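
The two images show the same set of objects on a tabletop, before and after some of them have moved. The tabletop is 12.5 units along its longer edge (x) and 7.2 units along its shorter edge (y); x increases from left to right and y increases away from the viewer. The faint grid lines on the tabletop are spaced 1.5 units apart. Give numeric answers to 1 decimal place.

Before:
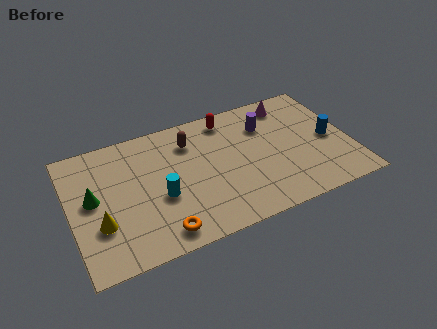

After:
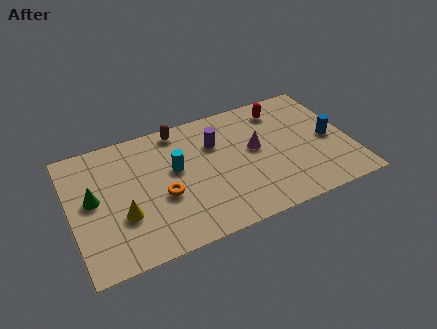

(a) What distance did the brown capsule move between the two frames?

1.0

From (5.5, 5.5) to (5.1, 6.4), the brown capsule covered √(0.4² + 0.9²) ≈ 1.0 units.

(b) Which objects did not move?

the green cone and the blue cylinder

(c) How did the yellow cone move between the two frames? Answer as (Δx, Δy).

(1.0, 0.1)

The yellow cone started near (1.2, 2.4) and ended near (2.2, 2.5).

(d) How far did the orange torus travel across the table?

1.9

The orange torus moved from about (3.7, 1.0) to (4.0, 2.9), a distance of √(0.3² + 1.9²) ≈ 1.9.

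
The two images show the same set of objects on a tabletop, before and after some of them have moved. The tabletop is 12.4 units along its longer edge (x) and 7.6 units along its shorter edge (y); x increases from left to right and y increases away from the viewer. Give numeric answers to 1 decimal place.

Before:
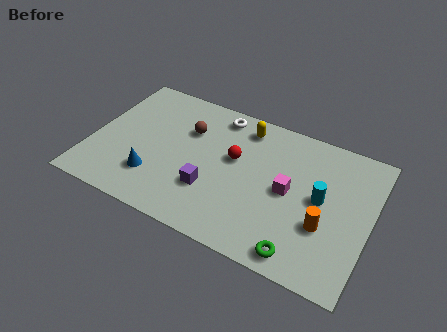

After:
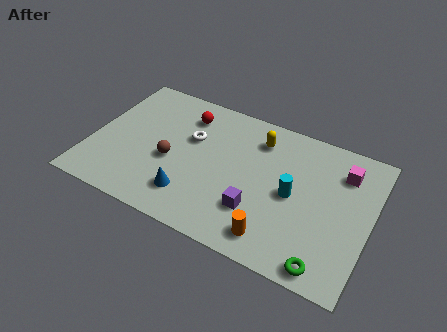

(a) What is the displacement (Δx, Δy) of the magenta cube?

(2.2, 2.0)

The magenta cube started near (8.8, 3.8) and ended near (11.0, 5.8).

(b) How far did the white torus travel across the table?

2.1

The white torus was near (5.3, 6.6) before and (4.3, 4.8) after, so it travelled √(1.0² + 1.8²) ≈ 2.1 units.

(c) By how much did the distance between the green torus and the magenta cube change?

+2.0

They were about 3.0 units apart before and 5.0 after — 2.0 units further apart.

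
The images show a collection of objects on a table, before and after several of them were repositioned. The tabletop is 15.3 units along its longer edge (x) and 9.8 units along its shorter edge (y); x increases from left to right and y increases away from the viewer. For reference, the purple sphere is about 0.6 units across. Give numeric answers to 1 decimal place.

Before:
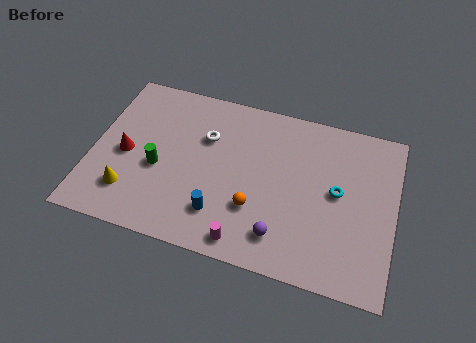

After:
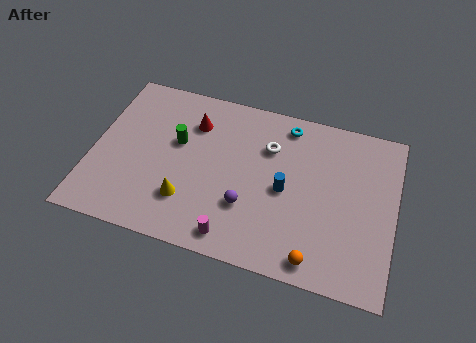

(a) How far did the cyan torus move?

4.3

The cyan torus moved from about (12.4, 5.2) to (9.6, 8.5), a distance of √(2.8² + 3.3²) ≈ 4.3.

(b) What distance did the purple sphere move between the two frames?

2.2

From (9.8, 1.9) to (8.0, 3.1), the purple sphere covered √(1.8² + 1.2²) ≈ 2.2 units.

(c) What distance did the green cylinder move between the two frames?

2.0

The green cylinder moved from about (3.4, 4.1) to (4.2, 5.9), a distance of √(0.8² + 1.8²) ≈ 2.0.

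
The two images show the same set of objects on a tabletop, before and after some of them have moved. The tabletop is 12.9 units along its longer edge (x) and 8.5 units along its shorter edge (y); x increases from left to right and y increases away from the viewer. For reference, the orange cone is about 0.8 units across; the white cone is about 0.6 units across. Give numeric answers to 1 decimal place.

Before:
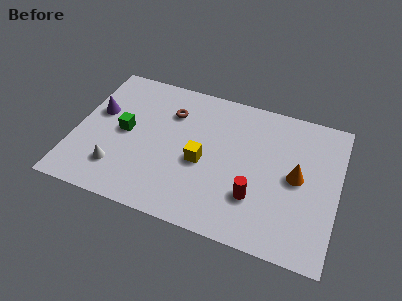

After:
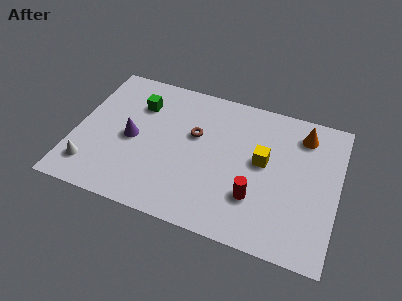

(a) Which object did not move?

the red cylinder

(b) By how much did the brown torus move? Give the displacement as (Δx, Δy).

(1.3, -1.0)

The brown torus started near (4.5, 6.2) and ended near (5.8, 5.2).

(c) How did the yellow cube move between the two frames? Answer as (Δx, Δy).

(2.9, 1.0)

From the two frames, the yellow cube sits at roughly (6.3, 3.7) before and (9.2, 4.7) after.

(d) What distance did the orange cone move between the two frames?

2.6

The orange cone was near (10.9, 4.3) before and (11.0, 6.9) after, so it travelled √(0.1² + 2.6²) ≈ 2.6 units.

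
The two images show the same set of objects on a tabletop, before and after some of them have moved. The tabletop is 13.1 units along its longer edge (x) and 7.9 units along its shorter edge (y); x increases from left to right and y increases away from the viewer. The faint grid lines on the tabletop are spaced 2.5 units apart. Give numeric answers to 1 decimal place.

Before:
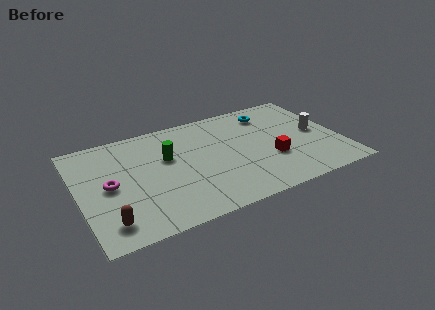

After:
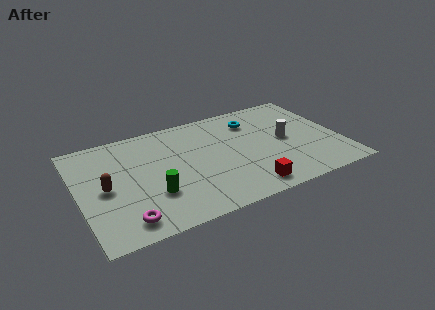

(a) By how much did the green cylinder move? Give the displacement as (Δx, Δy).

(-1.0, -2.4)

From the two frames, the green cylinder sits at roughly (4.5, 4.9) before and (3.5, 2.5) after.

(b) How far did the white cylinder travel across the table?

1.6

The white cylinder was near (12.0, 4.0) before and (10.4, 4.0) after, so it travelled √(1.6² + 0.0²) ≈ 1.6 units.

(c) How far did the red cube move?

2.3

The red cube moved from about (9.5, 2.8) to (8.0, 1.1), a distance of √(1.5² + 1.7²) ≈ 2.3.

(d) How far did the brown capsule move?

2.4

The brown capsule moved from about (1.2, 1.4) to (1.3, 3.8), a distance of √(0.1² + 2.4²) ≈ 2.4.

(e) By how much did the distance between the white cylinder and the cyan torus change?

-0.7

They were about 3.2 units apart before and 2.5 after — 0.7 units closer together.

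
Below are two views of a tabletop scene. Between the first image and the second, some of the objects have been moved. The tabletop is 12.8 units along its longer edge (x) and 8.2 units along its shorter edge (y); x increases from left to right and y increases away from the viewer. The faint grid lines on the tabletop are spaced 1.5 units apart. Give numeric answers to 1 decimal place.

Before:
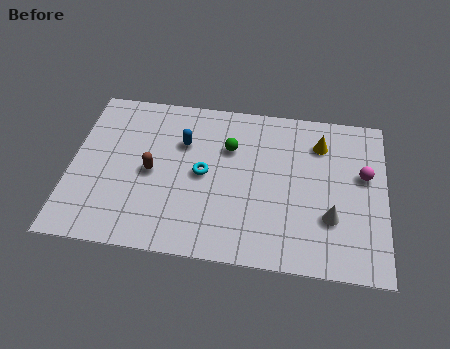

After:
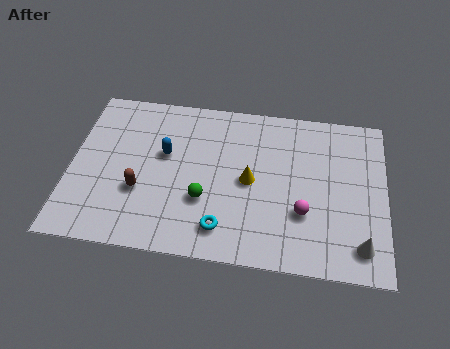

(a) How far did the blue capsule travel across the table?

1.0

From (4.5, 5.6) to (3.8, 4.9), the blue capsule covered √(0.7² + 0.7²) ≈ 1.0 units.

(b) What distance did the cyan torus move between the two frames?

2.8

The cyan torus was near (5.4, 4.1) before and (6.3, 1.5) after, so it travelled √(0.9² + 2.6²) ≈ 2.8 units.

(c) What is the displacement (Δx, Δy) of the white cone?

(1.2, -1.2)

From the two frames, the white cone sits at roughly (10.6, 2.6) before and (11.8, 1.4) after.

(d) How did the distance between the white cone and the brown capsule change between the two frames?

+1.6

Before: roughly 7.4 units apart; after: 9.0. That's 1.6 units further apart.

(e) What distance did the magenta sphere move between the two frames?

3.3

The magenta sphere moved from about (11.9, 4.9) to (9.5, 2.7), a distance of √(2.4² + 2.2²) ≈ 3.3.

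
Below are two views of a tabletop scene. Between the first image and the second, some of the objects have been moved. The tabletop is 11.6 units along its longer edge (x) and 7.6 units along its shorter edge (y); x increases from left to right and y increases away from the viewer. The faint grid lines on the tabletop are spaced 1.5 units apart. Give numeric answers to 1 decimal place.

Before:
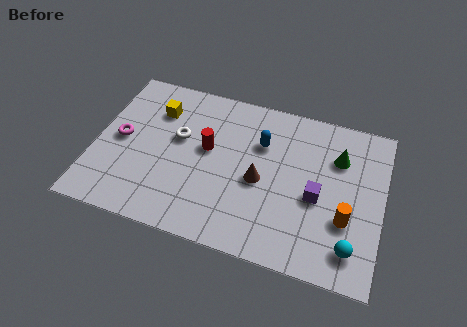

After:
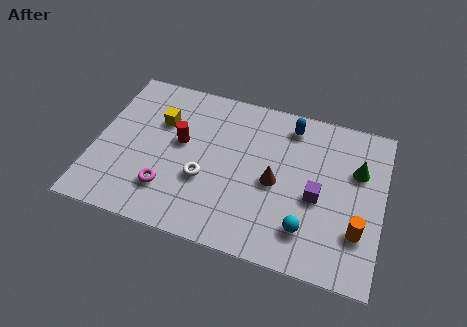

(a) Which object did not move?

the purple cube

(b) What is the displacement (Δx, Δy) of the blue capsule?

(1.1, 1.2)

The blue capsule started near (6.6, 5.2) and ended near (7.7, 6.4).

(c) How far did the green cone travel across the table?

0.9

The green cone was near (9.7, 5.4) before and (10.5, 5.0) after, so it travelled √(0.8² + 0.4²) ≈ 0.9 units.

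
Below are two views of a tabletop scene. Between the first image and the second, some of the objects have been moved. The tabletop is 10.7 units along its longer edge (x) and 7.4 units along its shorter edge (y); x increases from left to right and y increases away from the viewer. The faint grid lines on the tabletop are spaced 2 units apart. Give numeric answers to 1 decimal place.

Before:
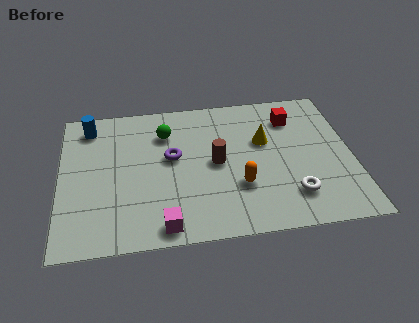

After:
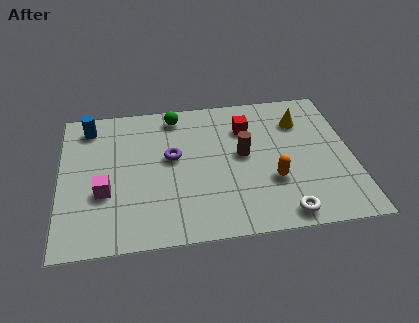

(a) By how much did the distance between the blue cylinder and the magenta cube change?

-2.5

They were about 6.0 units apart before and 3.5 after — 2.5 units closer together.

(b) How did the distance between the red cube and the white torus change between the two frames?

+0.7

The distance was about 4.0 in the first image and 4.7 in the second, so they moved 0.7 units further apart.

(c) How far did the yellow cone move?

1.7

The yellow cone was near (7.5, 4.6) before and (8.9, 5.5) after, so it travelled √(1.4² + 0.9²) ≈ 1.7 units.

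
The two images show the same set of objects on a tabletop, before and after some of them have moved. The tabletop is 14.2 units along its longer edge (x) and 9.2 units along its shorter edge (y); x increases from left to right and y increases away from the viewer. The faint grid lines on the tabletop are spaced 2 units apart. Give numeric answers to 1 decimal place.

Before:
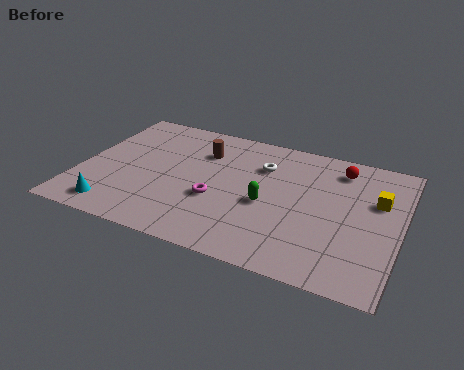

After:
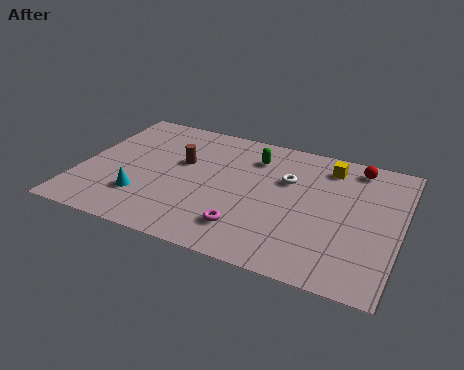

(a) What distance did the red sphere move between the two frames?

0.8

The red sphere moved from about (11.3, 7.6) to (12.0, 8.0), a distance of √(0.7² + 0.4²) ≈ 0.8.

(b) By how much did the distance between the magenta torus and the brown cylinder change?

+1.5

The distance was about 3.4 in the first image and 4.9 in the second, so they moved 1.5 units further apart.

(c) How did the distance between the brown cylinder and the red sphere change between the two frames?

+1.8

The distance was about 6.2 in the first image and 8.0 in the second, so they moved 1.8 units further apart.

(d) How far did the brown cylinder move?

1.4

The brown cylinder moved from about (5.2, 6.7) to (4.4, 5.6), a distance of √(0.8² + 1.1²) ≈ 1.4.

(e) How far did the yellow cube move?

2.9

The yellow cube was near (13.1, 5.9) before and (10.8, 7.6) after, so it travelled √(2.3² + 1.7²) ≈ 2.9 units.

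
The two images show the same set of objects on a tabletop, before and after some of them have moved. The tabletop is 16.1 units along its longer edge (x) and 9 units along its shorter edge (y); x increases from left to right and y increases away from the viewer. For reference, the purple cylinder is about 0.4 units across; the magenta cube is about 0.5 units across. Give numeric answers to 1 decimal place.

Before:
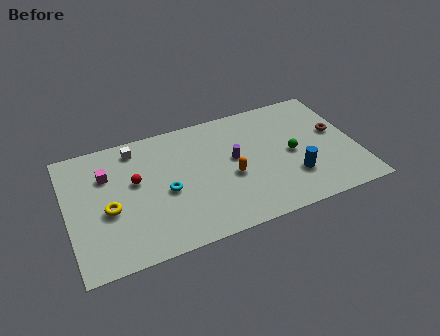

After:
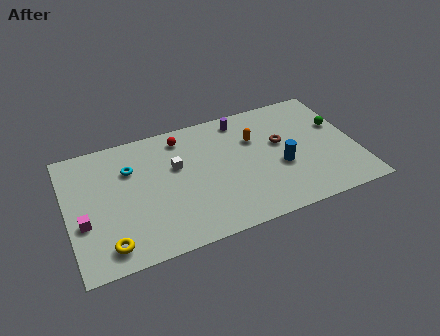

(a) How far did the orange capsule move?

2.8

The orange capsule moved from about (9.0, 3.8) to (10.6, 6.1), a distance of √(1.6² + 2.3²) ≈ 2.8.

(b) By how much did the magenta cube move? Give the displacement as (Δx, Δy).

(-1.5, -2.9)

From the two frames, the magenta cube sits at roughly (2.3, 6.3) before and (0.8, 3.4) after.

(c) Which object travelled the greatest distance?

the red sphere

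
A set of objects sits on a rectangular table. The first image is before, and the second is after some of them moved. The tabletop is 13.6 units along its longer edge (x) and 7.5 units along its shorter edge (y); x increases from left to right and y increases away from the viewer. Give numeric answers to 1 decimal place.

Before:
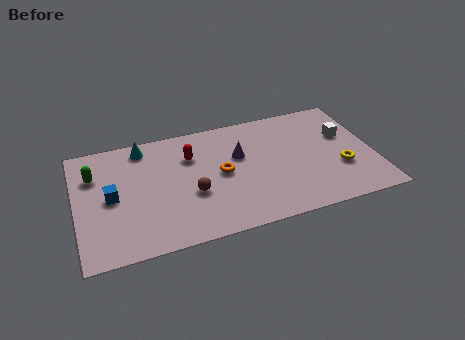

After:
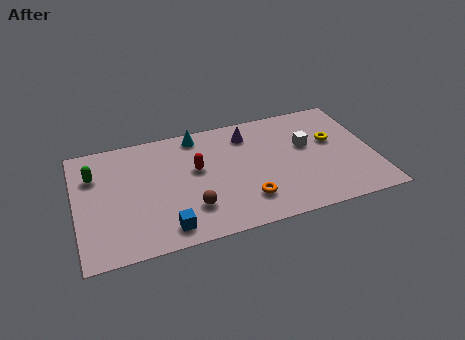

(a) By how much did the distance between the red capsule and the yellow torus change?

-0.9

Before: roughly 7.2 units apart; after: 6.3. That's 0.9 units closer together.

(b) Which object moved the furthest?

the blue cube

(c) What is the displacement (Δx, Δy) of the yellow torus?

(-0.2, 1.9)

The yellow torus started near (12.0, 2.6) and ended near (11.8, 4.5).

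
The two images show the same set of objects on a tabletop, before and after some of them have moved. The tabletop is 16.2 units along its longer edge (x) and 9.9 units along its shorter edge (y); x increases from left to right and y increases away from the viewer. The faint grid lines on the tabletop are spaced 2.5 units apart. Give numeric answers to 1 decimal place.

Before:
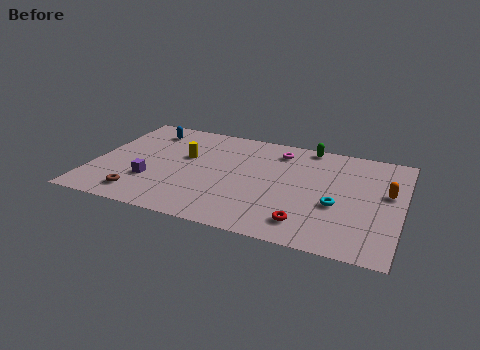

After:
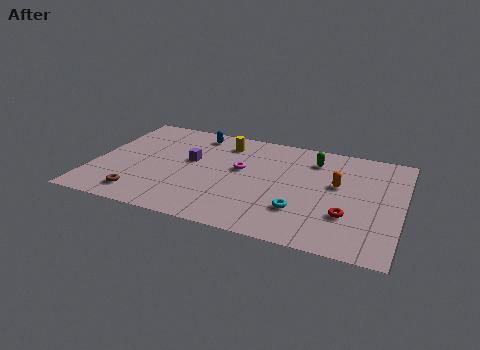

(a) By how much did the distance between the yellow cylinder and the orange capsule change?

-4.1

The distance was about 10.7 in the first image and 6.6 in the second, so they moved 4.1 units closer together.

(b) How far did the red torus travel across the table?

2.4

The red torus moved from about (11.5, 1.8) to (13.5, 3.1), a distance of √(2.0² + 1.3²) ≈ 2.4.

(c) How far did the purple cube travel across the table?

3.2

The purple cube was near (3.2, 3.1) before and (5.0, 5.7) after, so it travelled √(1.8² + 2.6²) ≈ 3.2 units.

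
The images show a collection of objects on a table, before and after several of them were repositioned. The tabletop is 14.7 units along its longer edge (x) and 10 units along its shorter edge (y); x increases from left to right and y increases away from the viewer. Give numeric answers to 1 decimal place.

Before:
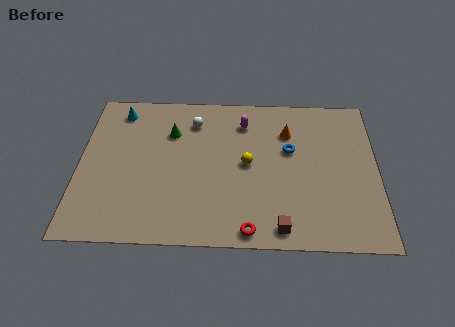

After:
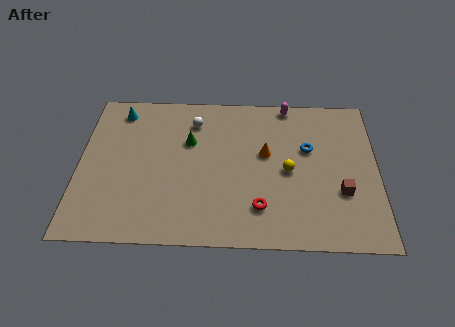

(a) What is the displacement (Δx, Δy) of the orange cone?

(-1.1, -1.5)

From the two frames, the orange cone sits at roughly (10.3, 7.3) before and (9.2, 5.8) after.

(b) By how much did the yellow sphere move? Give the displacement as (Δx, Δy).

(2.0, -0.4)

The yellow sphere was at about (8.3, 5.1) and moved to about (10.3, 4.7).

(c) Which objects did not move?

the white sphere and the cyan cone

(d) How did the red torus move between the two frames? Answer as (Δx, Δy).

(0.5, 1.4)

The red torus was at about (8.4, 0.9) and moved to about (8.9, 2.3).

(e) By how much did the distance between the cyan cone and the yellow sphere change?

+2.0

The distance was about 7.2 in the first image and 9.2 in the second, so they moved 2.0 units further apart.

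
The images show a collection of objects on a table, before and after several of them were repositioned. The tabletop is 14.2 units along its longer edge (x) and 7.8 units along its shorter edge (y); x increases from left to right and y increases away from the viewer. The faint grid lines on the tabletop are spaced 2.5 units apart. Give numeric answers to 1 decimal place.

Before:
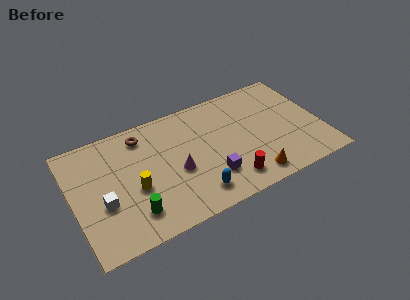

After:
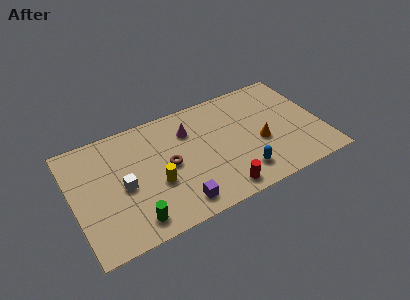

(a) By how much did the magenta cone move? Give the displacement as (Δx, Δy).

(1.0, 2.4)

The magenta cone started near (5.8, 3.3) and ended near (6.8, 5.7).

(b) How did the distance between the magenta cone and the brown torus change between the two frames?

-1.3

Before: roughly 3.6 units apart; after: 2.3. That's 1.3 units closer together.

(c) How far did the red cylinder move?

0.7

The red cylinder was near (8.6, 1.4) before and (8.0, 1.0) after, so it travelled √(0.6² + 0.4²) ≈ 0.7 units.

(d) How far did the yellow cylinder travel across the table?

1.2

From (3.4, 3.2) to (4.6, 3.0), the yellow cylinder covered √(1.2² + 0.2²) ≈ 1.2 units.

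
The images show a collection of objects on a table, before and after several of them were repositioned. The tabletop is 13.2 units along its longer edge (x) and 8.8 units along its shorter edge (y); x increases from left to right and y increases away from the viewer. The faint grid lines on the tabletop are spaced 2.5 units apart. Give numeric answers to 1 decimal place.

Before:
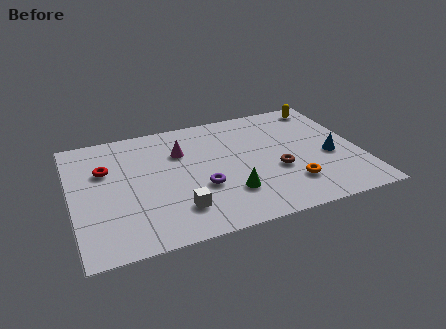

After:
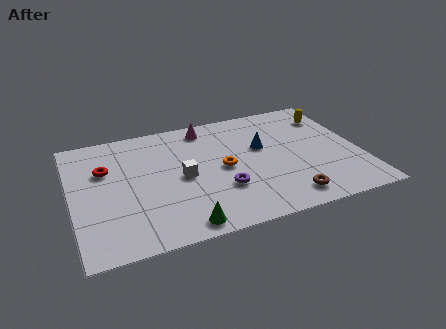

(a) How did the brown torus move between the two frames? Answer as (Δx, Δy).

(0.2, -2.1)

The brown torus was at about (9.3, 3.4) and moved to about (9.5, 1.3).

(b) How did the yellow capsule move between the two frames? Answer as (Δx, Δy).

(0.2, -0.9)

The yellow capsule started near (12.0, 7.7) and ended near (12.2, 6.8).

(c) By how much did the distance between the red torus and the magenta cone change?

+1.6

The distance was about 3.5 in the first image and 5.1 in the second, so they moved 1.6 units further apart.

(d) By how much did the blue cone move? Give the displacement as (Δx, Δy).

(-3.0, 1.6)

The blue cone started near (11.8, 3.7) and ended near (8.8, 5.3).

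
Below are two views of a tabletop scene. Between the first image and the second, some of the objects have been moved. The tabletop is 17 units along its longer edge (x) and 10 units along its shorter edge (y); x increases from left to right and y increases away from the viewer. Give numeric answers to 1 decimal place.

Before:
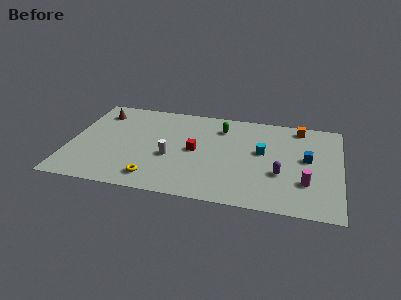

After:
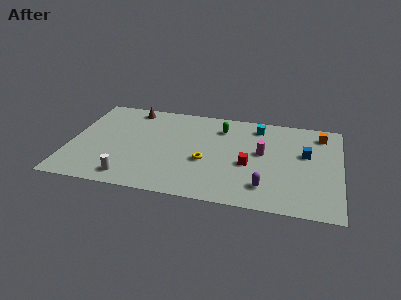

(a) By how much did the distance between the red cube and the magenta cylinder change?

-5.7

They were about 7.3 units apart before and 1.6 after — 5.7 units closer together.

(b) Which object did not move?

the green capsule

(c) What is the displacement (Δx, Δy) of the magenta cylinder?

(-2.8, 2.6)

The magenta cylinder started near (14.9, 3.0) and ended near (12.1, 5.6).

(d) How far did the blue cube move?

0.5

The blue cube moved from about (14.9, 5.5) to (14.8, 6.0), a distance of √(0.1² + 0.5²) ≈ 0.5.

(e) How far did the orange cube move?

1.5

The orange cube was near (14.3, 8.8) before and (15.7, 8.3) after, so it travelled √(1.4² + 0.5²) ≈ 1.5 units.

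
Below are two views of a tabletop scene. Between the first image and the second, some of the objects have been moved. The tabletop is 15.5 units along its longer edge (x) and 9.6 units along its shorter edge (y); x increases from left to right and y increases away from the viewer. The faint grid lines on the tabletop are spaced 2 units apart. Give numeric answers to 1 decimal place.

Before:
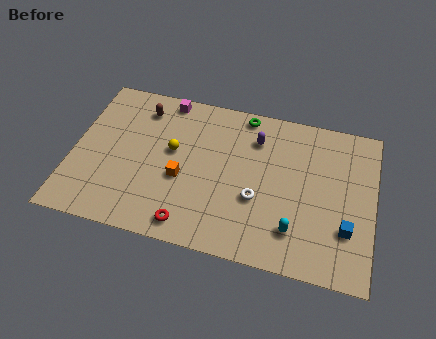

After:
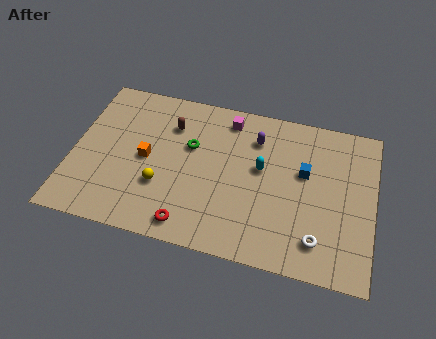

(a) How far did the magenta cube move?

3.3

The magenta cube was near (4.5, 8.7) before and (7.8, 8.2) after, so it travelled √(3.3² + 0.5²) ≈ 3.3 units.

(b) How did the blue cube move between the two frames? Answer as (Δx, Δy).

(-2.3, 2.9)

The blue cube started near (14.2, 2.9) and ended near (11.9, 5.8).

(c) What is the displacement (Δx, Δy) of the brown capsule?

(1.6, -0.7)

The brown capsule was at about (3.3, 7.8) and moved to about (4.9, 7.1).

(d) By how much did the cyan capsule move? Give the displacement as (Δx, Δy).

(-1.9, 3.3)

From the two frames, the cyan capsule sits at roughly (11.6, 2.2) before and (9.7, 5.5) after.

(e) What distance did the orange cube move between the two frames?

2.1

The orange cube was near (5.7, 3.9) before and (3.8, 4.7) after, so it travelled √(1.9² + 0.8²) ≈ 2.1 units.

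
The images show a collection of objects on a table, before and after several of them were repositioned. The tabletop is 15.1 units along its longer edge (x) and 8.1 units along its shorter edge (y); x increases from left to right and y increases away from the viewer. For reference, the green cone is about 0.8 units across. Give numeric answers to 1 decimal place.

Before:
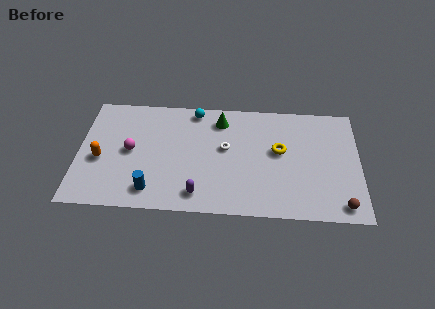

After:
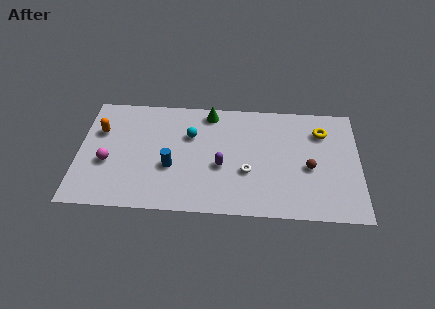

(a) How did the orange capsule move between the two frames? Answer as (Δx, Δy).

(-0.1, 2.0)

The orange capsule was at about (1.2, 3.4) and moved to about (1.1, 5.4).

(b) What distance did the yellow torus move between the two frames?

2.7

The yellow torus was near (10.8, 4.6) before and (13.1, 6.1) after, so it travelled √(2.3² + 1.5²) ≈ 2.7 units.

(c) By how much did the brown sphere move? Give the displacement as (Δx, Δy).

(-1.7, 2.5)

From the two frames, the brown sphere sits at roughly (14.1, 1.0) before and (12.4, 3.5) after.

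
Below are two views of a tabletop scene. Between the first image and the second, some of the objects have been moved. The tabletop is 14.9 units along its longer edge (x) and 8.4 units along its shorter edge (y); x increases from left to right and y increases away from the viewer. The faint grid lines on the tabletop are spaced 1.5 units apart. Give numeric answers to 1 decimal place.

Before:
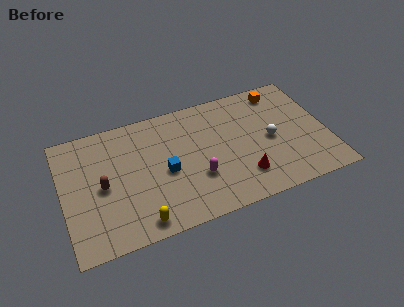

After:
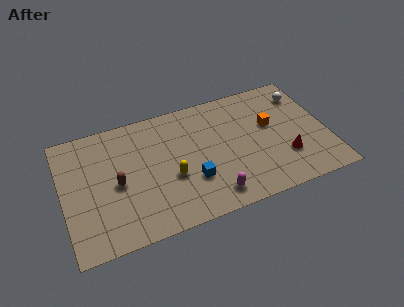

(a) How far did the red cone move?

2.5

The red cone moved from about (9.9, 2.0) to (12.4, 2.5), a distance of √(2.5² + 0.5²) ≈ 2.5.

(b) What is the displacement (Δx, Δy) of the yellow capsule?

(2.0, 2.3)

The yellow capsule started near (4.0, 1.0) and ended near (6.0, 3.3).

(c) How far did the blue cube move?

1.8

The blue cube moved from about (5.7, 3.8) to (7.1, 2.7), a distance of √(1.4² + 1.1²) ≈ 1.8.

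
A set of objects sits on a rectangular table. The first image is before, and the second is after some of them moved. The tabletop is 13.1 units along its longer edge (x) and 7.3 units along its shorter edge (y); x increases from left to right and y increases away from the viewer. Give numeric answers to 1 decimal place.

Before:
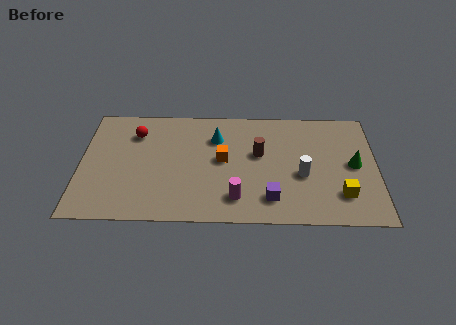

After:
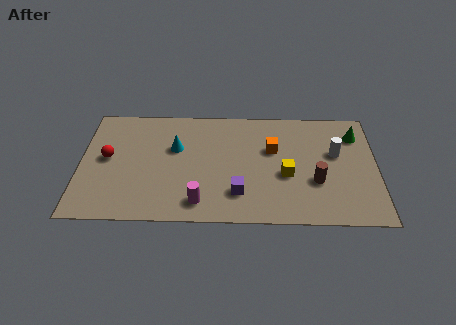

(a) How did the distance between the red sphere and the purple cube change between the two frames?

-1.0

The distance was about 7.2 in the first image and 6.2 in the second, so they moved 1.0 units closer together.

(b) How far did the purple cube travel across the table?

1.4

The purple cube moved from about (8.4, 1.5) to (7.0, 1.8), a distance of √(1.4² + 0.3²) ≈ 1.4.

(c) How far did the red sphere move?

2.0

The red sphere was near (2.4, 5.5) before and (1.2, 3.9) after, so it travelled √(1.2² + 1.6²) ≈ 2.0 units.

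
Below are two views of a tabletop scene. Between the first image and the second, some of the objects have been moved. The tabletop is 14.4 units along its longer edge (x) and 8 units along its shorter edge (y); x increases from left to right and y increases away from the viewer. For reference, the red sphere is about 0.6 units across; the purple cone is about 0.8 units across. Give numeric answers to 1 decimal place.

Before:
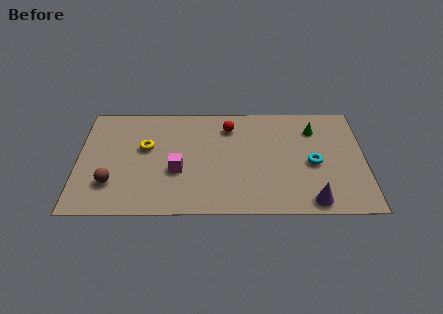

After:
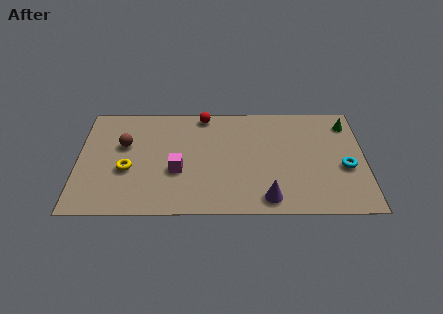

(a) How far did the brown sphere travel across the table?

2.9

The brown sphere was near (1.7, 2.2) before and (2.3, 5.0) after, so it travelled √(0.6² + 2.8²) ≈ 2.9 units.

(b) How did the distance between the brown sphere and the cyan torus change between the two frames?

+1.0

They were about 10.2 units apart before and 11.2 after — 1.0 units further apart.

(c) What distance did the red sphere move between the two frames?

1.6

The red sphere moved from about (7.6, 6.3) to (6.3, 7.2), a distance of √(1.3² + 0.9²) ≈ 1.6.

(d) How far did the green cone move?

1.7

The green cone was near (11.9, 6.1) before and (13.6, 6.5) after, so it travelled √(1.7² + 0.4²) ≈ 1.7 units.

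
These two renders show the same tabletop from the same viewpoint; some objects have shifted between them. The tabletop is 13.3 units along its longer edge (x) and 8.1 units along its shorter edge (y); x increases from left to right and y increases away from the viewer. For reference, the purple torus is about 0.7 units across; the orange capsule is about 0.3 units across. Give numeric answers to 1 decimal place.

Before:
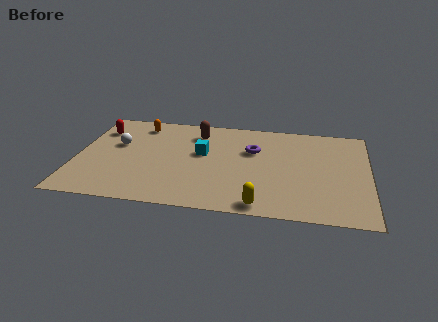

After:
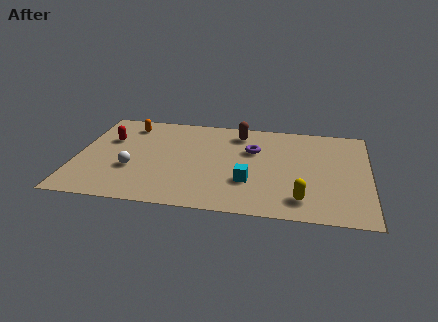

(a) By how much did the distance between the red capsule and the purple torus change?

-0.5

They were about 7.1 units apart before and 6.6 after — 0.5 units closer together.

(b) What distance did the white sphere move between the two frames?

2.2

The white sphere moved from about (1.8, 4.9) to (2.6, 2.9), a distance of √(0.8² + 2.0²) ≈ 2.2.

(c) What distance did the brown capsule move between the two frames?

1.9

From (5.4, 6.4) to (7.3, 6.7), the brown capsule covered √(1.9² + 0.3²) ≈ 1.9 units.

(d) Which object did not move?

the purple torus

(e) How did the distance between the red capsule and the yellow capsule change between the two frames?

+0.4

Before: roughly 9.3 units apart; after: 9.7. That's 0.4 units further apart.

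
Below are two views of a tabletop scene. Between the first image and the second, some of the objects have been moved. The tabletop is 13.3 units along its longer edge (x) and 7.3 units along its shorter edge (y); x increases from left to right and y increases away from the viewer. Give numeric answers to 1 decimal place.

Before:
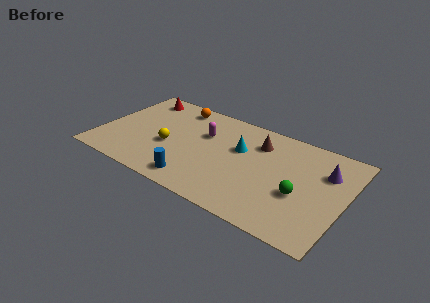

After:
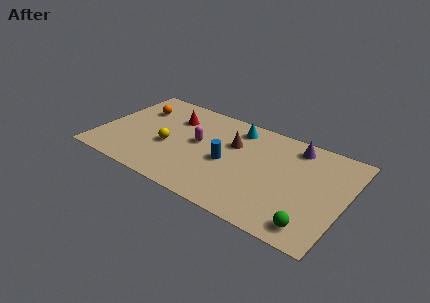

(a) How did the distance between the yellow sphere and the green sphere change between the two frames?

+1.1

They were about 7.2 units apart before and 8.3 after — 1.1 units further apart.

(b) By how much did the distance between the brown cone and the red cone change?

-3.4

Before: roughly 6.8 units apart; after: 3.4. That's 3.4 units closer together.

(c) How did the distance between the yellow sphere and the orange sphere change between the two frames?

-0.3

The distance was about 3.3 in the first image and 3.0 in the second, so they moved 0.3 units closer together.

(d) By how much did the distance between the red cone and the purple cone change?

-3.9

Before: roughly 10.6 units apart; after: 6.7. That's 3.9 units closer together.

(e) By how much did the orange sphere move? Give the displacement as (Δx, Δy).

(-2.0, -1.1)

From the two frames, the orange sphere sits at roughly (3.7, 6.3) before and (1.7, 5.2) after.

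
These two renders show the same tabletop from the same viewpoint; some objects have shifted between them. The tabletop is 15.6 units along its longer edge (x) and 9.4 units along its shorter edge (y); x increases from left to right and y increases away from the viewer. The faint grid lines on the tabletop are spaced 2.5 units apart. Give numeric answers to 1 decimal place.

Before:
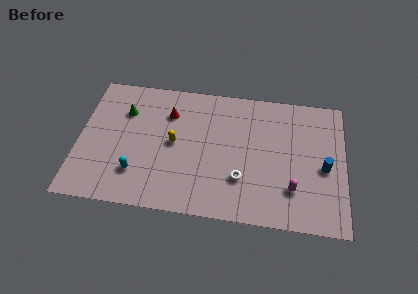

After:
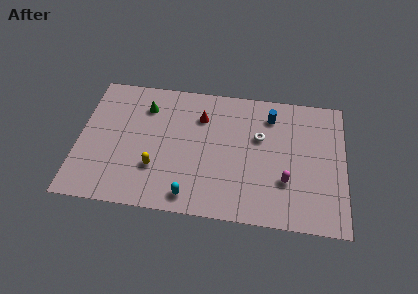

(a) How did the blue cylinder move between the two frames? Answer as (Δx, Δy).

(-3.2, 3.3)

The blue cylinder started near (14.4, 4.2) and ended near (11.2, 7.5).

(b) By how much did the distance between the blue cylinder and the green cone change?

-4.7

The distance was about 12.1 in the first image and 7.4 in the second, so they moved 4.7 units closer together.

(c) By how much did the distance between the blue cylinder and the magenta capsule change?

+2.1

Before: roughly 2.5 units apart; after: 4.6. That's 2.1 units further apart.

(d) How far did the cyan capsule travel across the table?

3.4

The cyan capsule was near (3.5, 2.4) before and (6.7, 1.2) after, so it travelled √(3.2² + 1.2²) ≈ 3.4 units.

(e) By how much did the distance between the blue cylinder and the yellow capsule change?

-0.8

Before: roughly 8.8 units apart; after: 8.0. That's 0.8 units closer together.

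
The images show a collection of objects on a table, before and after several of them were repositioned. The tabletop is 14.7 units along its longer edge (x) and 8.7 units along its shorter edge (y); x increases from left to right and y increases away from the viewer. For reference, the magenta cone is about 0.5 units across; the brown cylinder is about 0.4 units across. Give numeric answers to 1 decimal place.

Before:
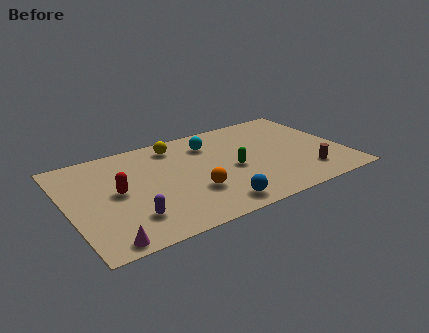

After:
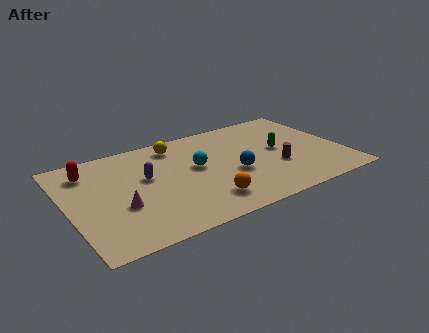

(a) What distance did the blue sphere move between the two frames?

2.7

From (7.3, 1.2) to (8.7, 3.5), the blue sphere covered √(1.4² + 2.3²) ≈ 2.7 units.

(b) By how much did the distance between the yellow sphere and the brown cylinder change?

-1.8

They were about 8.3 units apart before and 6.5 after — 1.8 units closer together.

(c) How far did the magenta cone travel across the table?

2.6

The magenta cone was near (1.5, 0.8) before and (2.6, 3.2) after, so it travelled √(1.1² + 2.4²) ≈ 2.6 units.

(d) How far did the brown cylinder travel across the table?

1.8

From (12.4, 1.9) to (11.0, 3.1), the brown cylinder covered √(1.4² + 1.2²) ≈ 1.8 units.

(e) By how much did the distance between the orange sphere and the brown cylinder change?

-1.8

Before: roughly 6.1 units apart; after: 4.3. That's 1.8 units closer together.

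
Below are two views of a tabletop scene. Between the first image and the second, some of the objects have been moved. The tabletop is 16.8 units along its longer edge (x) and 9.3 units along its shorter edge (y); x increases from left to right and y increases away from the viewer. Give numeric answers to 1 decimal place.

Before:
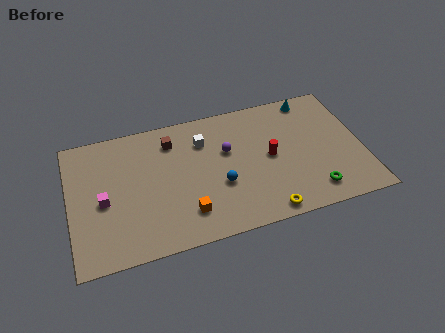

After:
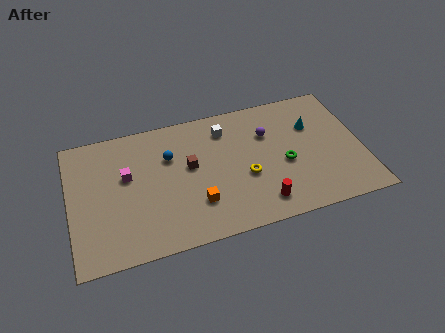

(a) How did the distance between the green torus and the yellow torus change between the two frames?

-0.6

Before: roughly 2.9 units apart; after: 2.3. That's 0.6 units closer together.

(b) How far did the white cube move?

1.4

The white cube moved from about (7.8, 6.9) to (9.1, 7.4), a distance of √(1.3² + 0.5²) ≈ 1.4.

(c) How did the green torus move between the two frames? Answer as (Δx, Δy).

(-1.4, 2.4)

The green torus started near (13.7, 1.6) and ended near (12.3, 4.0).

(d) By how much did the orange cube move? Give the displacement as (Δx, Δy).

(0.6, 0.5)

The orange cube started near (6.5, 2.1) and ended near (7.1, 2.6).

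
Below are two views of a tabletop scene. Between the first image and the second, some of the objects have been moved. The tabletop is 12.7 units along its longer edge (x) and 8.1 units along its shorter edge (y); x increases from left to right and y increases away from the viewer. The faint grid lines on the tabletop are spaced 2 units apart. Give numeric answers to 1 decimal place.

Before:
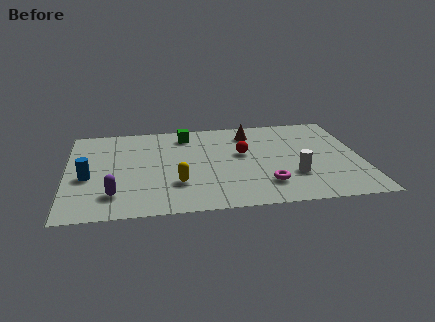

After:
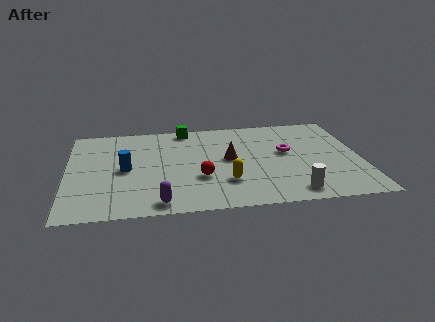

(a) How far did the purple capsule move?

2.1

The purple capsule moved from about (2.0, 1.8) to (3.9, 0.9), a distance of √(1.9² + 0.9²) ≈ 2.1.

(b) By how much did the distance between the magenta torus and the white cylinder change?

+2.2

They were about 1.3 units apart before and 3.5 after — 2.2 units further apart.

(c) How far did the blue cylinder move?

1.7

The blue cylinder was near (0.9, 3.4) before and (2.5, 3.9) after, so it travelled √(1.6² + 0.5²) ≈ 1.7 units.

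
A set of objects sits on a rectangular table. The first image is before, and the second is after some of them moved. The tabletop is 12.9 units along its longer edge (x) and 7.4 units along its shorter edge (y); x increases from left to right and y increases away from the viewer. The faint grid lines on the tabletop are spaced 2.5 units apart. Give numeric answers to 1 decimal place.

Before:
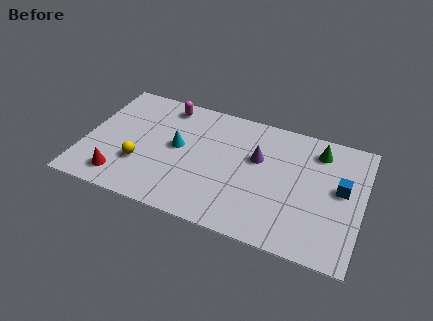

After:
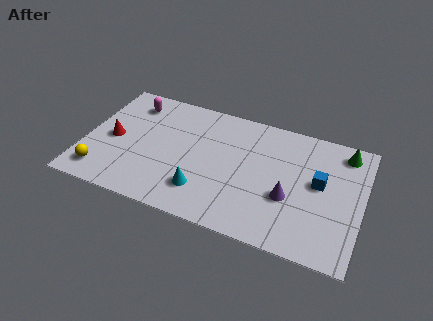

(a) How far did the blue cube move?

1.0

The blue cube moved from about (11.9, 4.1) to (10.9, 4.1), a distance of √(1.0² + 0.0²) ≈ 1.0.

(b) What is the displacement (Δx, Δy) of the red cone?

(-0.6, 2.2)

The red cone started near (1.9, 1.3) and ended near (1.3, 3.5).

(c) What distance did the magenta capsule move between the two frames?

1.6

From (3.5, 6.4) to (1.9, 6.0), the magenta capsule covered √(1.6² + 0.4²) ≈ 1.6 units.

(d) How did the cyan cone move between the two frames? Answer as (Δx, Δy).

(1.4, -2.2)

The cyan cone was at about (4.3, 4.0) and moved to about (5.7, 1.8).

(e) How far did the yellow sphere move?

2.0

The yellow sphere moved from about (2.7, 2.4) to (1.0, 1.3), a distance of √(1.7² + 1.1²) ≈ 2.0.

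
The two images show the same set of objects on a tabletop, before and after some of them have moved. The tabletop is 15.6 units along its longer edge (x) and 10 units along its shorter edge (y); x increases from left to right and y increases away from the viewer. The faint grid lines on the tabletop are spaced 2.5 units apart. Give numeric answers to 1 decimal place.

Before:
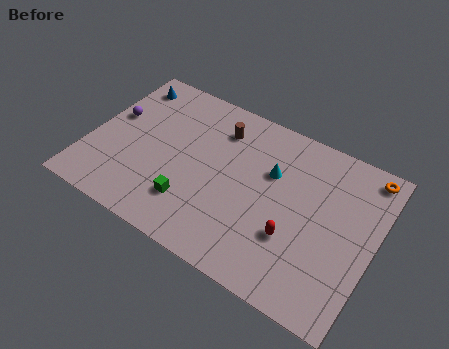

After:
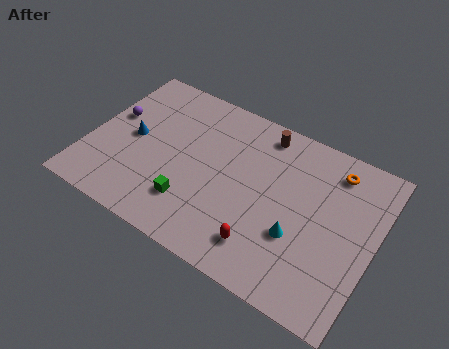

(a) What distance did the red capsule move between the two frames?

1.9

From (11.5, 3.3) to (10.1, 2.0), the red capsule covered √(1.4² + 1.3²) ≈ 1.9 units.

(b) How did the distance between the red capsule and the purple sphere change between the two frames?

-0.9

Before: roughly 10.8 units apart; after: 9.9. That's 0.9 units closer together.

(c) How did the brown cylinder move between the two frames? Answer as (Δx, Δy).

(2.3, 0.9)

The brown cylinder was at about (6.7, 7.8) and moved to about (9.0, 8.7).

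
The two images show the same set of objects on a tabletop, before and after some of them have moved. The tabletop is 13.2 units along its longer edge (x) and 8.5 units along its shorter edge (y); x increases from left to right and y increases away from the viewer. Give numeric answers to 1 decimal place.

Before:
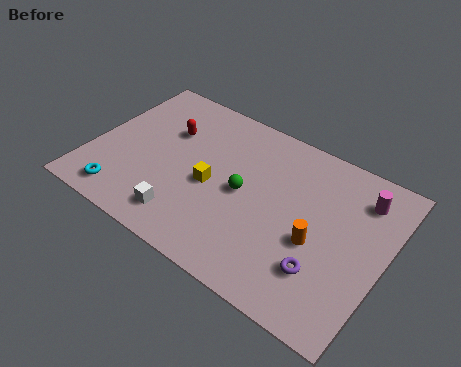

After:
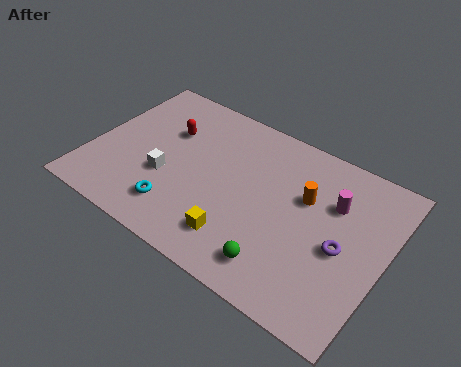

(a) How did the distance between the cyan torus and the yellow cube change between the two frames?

-1.6

Before: roughly 4.4 units apart; after: 2.8. That's 1.6 units closer together.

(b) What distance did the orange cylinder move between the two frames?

2.1

From (10.3, 3.5) to (9.5, 5.4), the orange cylinder covered √(0.8² + 1.9²) ≈ 2.1 units.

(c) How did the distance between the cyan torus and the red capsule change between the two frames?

-0.6

They were about 4.7 units apart before and 4.1 after — 0.6 units closer together.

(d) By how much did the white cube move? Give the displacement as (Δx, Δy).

(-1.2, 1.7)

The white cube was at about (4.7, 1.5) and moved to about (3.5, 3.2).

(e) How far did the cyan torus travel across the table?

2.5

From (1.9, 1.2) to (4.3, 1.8), the cyan torus covered √(2.4² + 0.6²) ≈ 2.5 units.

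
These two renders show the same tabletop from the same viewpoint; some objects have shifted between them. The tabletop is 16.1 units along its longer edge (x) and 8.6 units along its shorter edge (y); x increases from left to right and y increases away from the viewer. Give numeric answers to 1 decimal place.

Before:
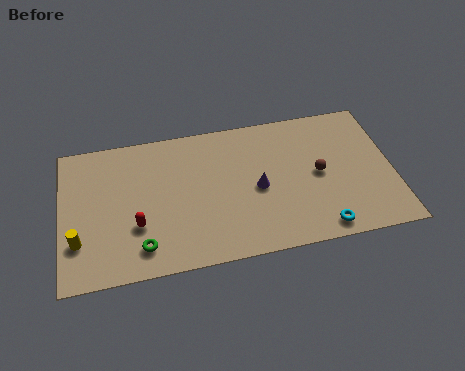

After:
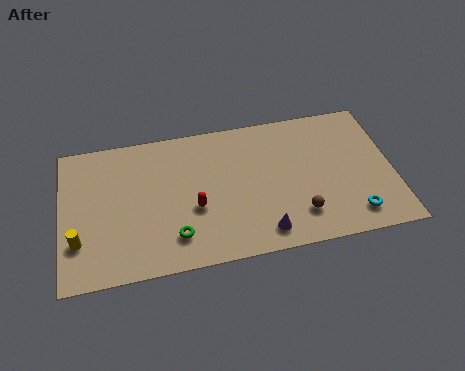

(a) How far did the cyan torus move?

1.7

The cyan torus was near (12.4, 1.0) before and (14.0, 1.5) after, so it travelled √(1.6² + 0.5²) ≈ 1.7 units.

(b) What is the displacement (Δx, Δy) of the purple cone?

(0.1, -2.7)

From the two frames, the purple cone sits at roughly (9.5, 4.0) before and (9.6, 1.3) after.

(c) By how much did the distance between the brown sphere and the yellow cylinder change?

-1.2

Before: roughly 11.8 units apart; after: 10.6. That's 1.2 units closer together.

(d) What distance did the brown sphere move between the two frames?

2.5

The brown sphere moved from about (12.5, 4.3) to (11.4, 2.0), a distance of √(1.1² + 2.3²) ≈ 2.5.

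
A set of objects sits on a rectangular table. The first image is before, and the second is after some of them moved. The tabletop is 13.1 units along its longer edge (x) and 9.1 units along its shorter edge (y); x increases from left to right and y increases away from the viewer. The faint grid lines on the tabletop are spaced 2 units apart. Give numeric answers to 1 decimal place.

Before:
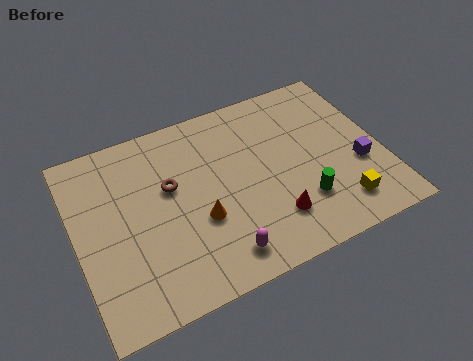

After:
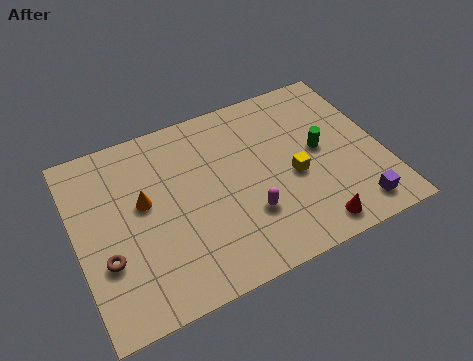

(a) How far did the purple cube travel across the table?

2.2

The purple cube was near (12.0, 3.4) before and (11.5, 1.3) after, so it travelled √(0.5² + 2.1²) ≈ 2.2 units.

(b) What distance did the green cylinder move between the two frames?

2.5

From (9.4, 2.5) to (10.5, 4.8), the green cylinder covered √(1.1² + 2.3²) ≈ 2.5 units.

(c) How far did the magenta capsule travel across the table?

2.0

The magenta capsule was near (5.7, 1.4) before and (7.1, 2.8) after, so it travelled √(1.4² + 1.4²) ≈ 2.0 units.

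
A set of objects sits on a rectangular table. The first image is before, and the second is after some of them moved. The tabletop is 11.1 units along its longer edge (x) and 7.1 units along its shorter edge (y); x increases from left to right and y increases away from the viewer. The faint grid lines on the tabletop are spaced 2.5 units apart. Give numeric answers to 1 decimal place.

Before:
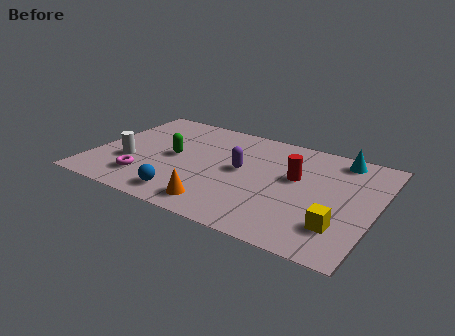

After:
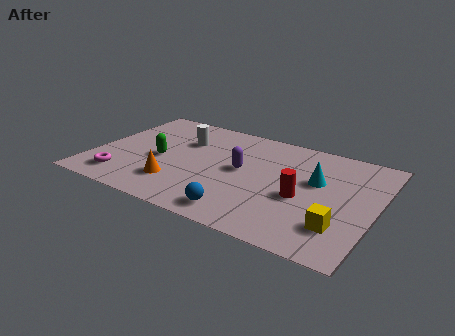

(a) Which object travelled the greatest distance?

the white cylinder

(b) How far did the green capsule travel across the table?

0.6

The green capsule moved from about (3.1, 3.6) to (2.6, 3.2), a distance of √(0.5² + 0.4²) ≈ 0.6.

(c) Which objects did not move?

the yellow cube and the purple capsule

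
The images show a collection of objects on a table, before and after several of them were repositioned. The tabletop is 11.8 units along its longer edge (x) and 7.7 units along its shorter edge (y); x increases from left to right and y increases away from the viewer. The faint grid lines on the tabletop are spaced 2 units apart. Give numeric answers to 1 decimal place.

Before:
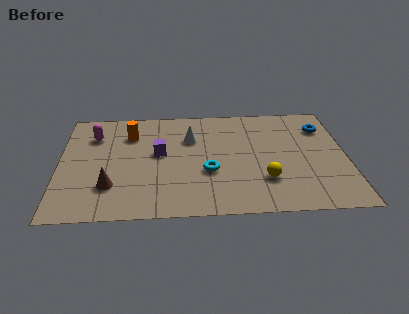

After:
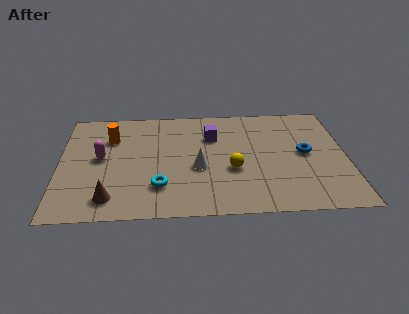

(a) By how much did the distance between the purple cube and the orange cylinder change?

+2.4

They were about 1.8 units apart before and 4.2 after — 2.4 units further apart.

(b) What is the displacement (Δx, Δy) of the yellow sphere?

(-1.3, 0.8)

The yellow sphere started near (8.4, 2.2) and ended near (7.1, 3.0).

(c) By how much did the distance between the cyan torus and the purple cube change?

+1.6

They were about 2.4 units apart before and 4.0 after — 1.6 units further apart.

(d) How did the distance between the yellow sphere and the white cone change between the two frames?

-2.9

The distance was about 4.3 in the first image and 1.4 in the second, so they moved 2.9 units closer together.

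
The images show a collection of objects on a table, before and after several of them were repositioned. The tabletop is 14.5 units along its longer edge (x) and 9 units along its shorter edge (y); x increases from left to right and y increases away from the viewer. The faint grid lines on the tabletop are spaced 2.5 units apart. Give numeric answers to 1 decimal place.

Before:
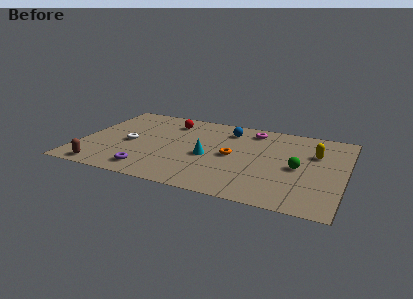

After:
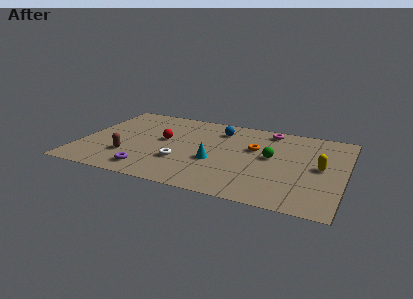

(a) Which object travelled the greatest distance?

the white torus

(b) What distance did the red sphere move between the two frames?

2.2

The red sphere was near (4.6, 7.2) before and (4.5, 5.0) after, so it travelled √(0.1² + 2.2²) ≈ 2.2 units.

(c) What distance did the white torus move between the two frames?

3.2

The white torus was near (2.7, 4.1) before and (5.7, 2.9) after, so it travelled √(3.0² + 1.2²) ≈ 3.2 units.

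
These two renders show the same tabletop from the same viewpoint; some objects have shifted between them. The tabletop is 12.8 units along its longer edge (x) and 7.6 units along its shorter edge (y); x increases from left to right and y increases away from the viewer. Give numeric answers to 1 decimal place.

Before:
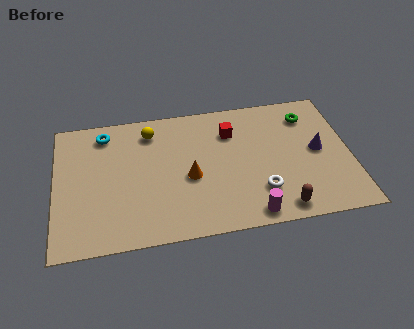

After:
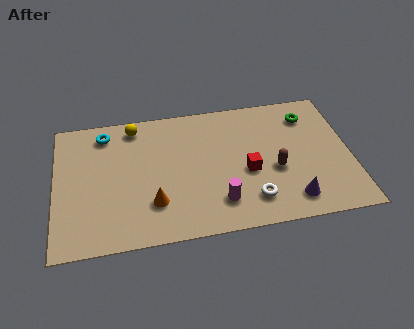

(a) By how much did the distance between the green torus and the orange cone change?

+2.0

Before: roughly 5.9 units apart; after: 7.9. That's 2.0 units further apart.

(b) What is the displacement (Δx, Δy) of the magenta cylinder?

(-1.3, 0.9)

The magenta cylinder was at about (8.3, 0.8) and moved to about (7.0, 1.7).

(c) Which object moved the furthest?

the purple cone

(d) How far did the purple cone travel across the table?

2.9

The purple cone moved from about (11.4, 3.9) to (10.1, 1.3), a distance of √(1.3² + 2.6²) ≈ 2.9.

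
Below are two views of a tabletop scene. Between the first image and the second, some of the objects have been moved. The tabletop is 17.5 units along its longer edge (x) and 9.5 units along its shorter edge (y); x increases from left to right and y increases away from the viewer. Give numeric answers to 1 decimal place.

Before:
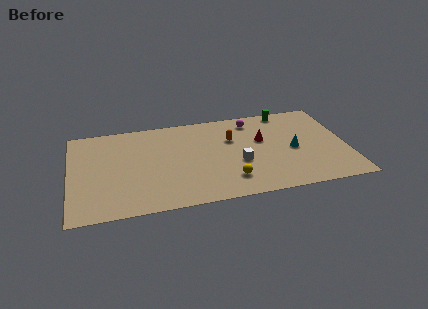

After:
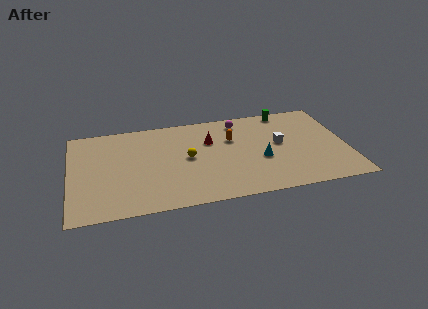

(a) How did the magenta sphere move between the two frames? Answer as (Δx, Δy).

(-0.8, 0.1)

The magenta sphere was at about (11.7, 8.0) and moved to about (10.9, 8.1).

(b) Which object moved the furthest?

the yellow sphere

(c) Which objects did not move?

the green cylinder and the orange capsule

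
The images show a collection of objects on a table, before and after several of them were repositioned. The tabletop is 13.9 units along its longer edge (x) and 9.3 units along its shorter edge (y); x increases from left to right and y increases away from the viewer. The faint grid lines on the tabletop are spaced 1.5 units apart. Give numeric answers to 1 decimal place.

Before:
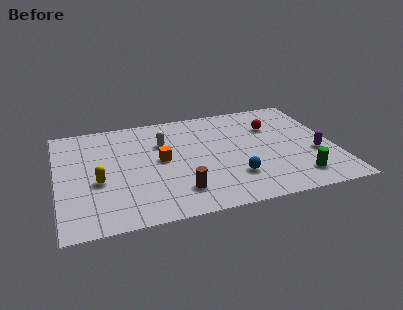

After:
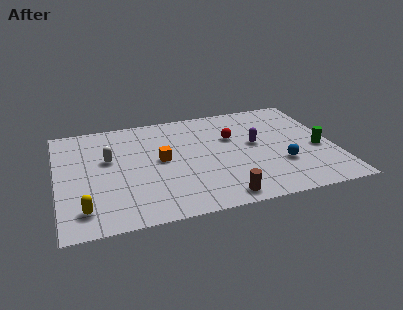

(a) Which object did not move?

the orange cube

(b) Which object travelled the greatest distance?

the purple capsule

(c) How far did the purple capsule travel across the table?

3.3

The purple capsule moved from about (12.9, 3.5) to (10.0, 5.1), a distance of √(2.9² + 1.6²) ≈ 3.3.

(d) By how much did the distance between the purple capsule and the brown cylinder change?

-2.6

They were about 7.2 units apart before and 4.6 after — 2.6 units closer together.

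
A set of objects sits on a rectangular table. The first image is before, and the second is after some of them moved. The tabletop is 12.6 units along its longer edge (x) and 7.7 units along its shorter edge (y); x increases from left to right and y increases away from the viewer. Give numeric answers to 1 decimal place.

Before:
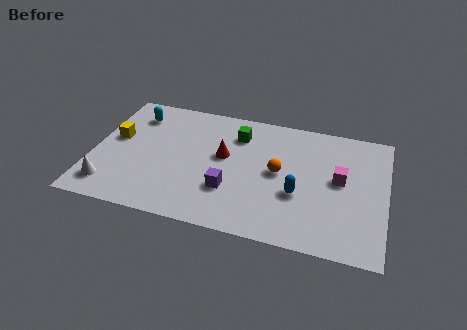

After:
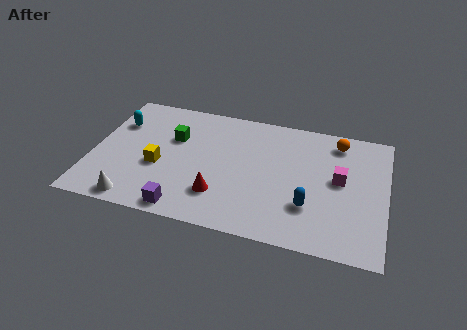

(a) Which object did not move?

the magenta cube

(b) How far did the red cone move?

2.4

The red cone moved from about (5.6, 4.4) to (5.6, 2.0), a distance of √(0.0² + 2.4²) ≈ 2.4.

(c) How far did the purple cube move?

2.4

From (6.0, 2.4) to (4.2, 0.8), the purple cube covered √(1.8² + 1.6²) ≈ 2.4 units.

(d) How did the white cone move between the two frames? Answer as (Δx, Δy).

(1.2, -0.6)

From the two frames, the white cone sits at roughly (0.9, 1.4) before and (2.1, 0.8) after.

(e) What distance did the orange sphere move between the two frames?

3.5

The orange sphere was near (8.0, 4.0) before and (10.4, 6.5) after, so it travelled √(2.4² + 2.5²) ≈ 3.5 units.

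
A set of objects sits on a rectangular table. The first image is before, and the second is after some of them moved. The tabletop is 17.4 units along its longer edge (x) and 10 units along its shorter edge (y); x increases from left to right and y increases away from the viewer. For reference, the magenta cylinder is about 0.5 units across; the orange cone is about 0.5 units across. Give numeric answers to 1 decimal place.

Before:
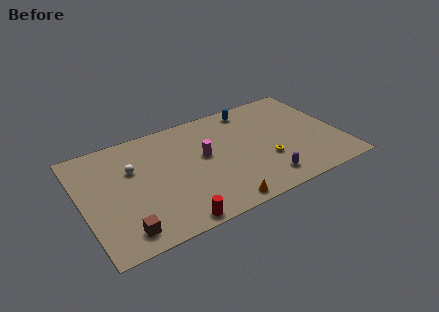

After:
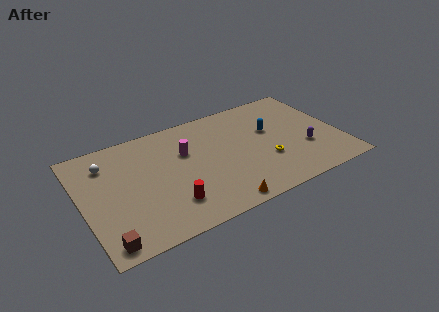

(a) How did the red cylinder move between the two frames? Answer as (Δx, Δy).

(0.0, 1.6)

The red cylinder was at about (5.5, 0.8) and moved to about (5.5, 2.4).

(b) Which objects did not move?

the yellow torus and the orange cone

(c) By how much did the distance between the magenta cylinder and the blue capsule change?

+1.0

Before: roughly 4.8 units apart; after: 5.8. That's 1.0 units further apart.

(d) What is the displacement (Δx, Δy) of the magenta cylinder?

(-1.1, 0.9)

The magenta cylinder started near (8.2, 5.6) and ended near (7.1, 6.5).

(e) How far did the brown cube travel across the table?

1.3

The brown cube was near (2.3, 1.5) before and (1.1, 1.1) after, so it travelled √(1.2² + 0.4²) ≈ 1.3 units.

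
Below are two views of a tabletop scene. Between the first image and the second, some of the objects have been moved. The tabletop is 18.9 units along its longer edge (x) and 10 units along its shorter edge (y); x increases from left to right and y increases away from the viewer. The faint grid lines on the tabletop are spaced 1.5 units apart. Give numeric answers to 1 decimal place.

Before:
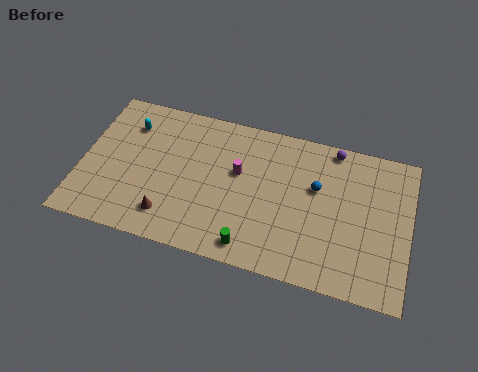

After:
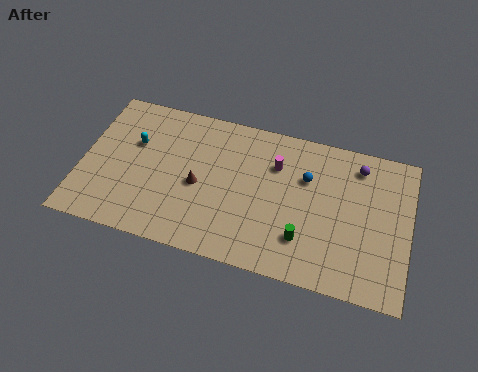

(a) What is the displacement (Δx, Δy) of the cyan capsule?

(0.4, -1.2)

The cyan capsule was at about (2.5, 7.6) and moved to about (2.9, 6.4).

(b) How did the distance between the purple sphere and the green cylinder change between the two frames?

-2.5

Before: roughly 8.9 units apart; after: 6.4. That's 2.5 units closer together.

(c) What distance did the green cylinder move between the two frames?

3.2

The green cylinder was near (10.1, 1.3) before and (13.0, 2.6) after, so it travelled √(2.9² + 1.3²) ≈ 3.2 units.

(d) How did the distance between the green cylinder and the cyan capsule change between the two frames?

+0.9

Before: roughly 9.9 units apart; after: 10.8. That's 0.9 units further apart.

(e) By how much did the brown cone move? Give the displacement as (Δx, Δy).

(1.5, 2.5)

From the two frames, the brown cone sits at roughly (5.3, 2.0) before and (6.8, 4.5) after.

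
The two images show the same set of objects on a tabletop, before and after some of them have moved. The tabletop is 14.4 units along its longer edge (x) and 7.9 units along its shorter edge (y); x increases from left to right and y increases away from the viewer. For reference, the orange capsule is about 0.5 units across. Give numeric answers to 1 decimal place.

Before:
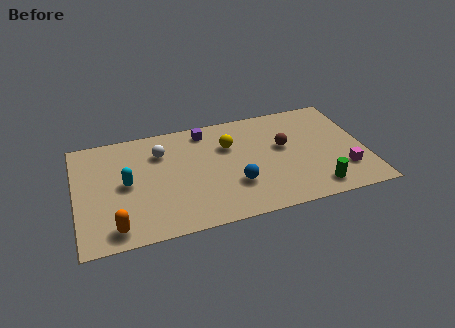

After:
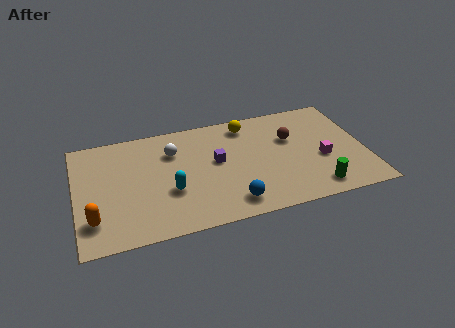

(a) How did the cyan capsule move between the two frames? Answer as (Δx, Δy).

(2.1, -1.1)

The cyan capsule started near (2.5, 4.0) and ended near (4.6, 2.9).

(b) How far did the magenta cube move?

1.5

The magenta cube was near (13.2, 2.1) before and (12.2, 3.2) after, so it travelled √(1.0² + 1.1²) ≈ 1.5 units.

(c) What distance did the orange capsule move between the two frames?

1.3

From (1.8, 1.1) to (0.8, 1.9), the orange capsule covered √(1.0² + 0.8²) ≈ 1.3 units.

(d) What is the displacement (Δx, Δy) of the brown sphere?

(0.4, 0.5)

The brown sphere started near (10.4, 4.6) and ended near (10.8, 5.1).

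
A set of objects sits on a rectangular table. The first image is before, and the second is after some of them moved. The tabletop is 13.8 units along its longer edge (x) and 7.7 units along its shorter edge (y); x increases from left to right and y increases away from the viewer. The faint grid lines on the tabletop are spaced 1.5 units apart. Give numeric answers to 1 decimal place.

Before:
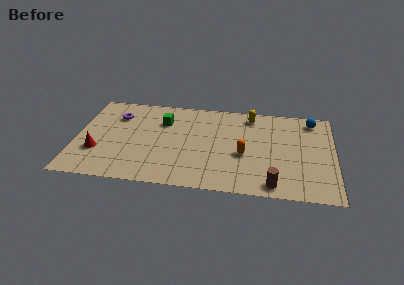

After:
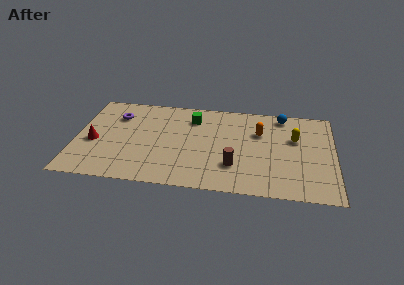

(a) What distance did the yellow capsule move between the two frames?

2.9

The yellow capsule was near (9.3, 6.6) before and (11.7, 4.9) after, so it travelled √(2.4² + 1.7²) ≈ 2.9 units.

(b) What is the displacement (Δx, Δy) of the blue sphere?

(-1.6, 0.2)

The blue sphere was at about (12.6, 6.6) and moved to about (11.0, 6.8).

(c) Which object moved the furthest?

the yellow capsule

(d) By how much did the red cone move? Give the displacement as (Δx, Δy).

(-0.2, 0.8)

The red cone was at about (1.2, 2.5) and moved to about (1.0, 3.3).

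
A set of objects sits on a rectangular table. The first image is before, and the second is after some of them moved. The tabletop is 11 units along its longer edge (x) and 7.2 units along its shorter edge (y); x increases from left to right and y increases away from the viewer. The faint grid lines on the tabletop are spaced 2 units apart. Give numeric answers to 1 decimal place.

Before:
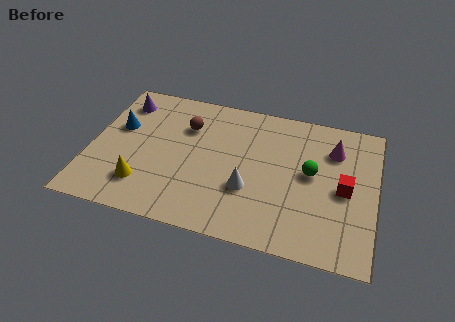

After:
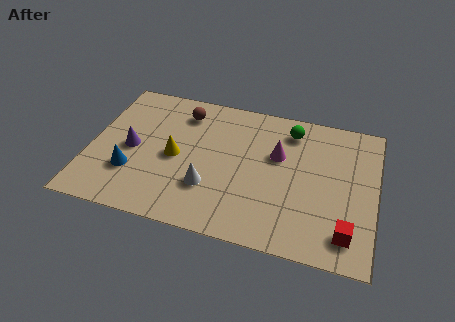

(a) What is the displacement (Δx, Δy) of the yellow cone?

(1.1, 1.7)

The yellow cone started near (2.2, 1.7) and ended near (3.3, 3.4).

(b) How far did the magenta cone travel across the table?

2.2

The magenta cone moved from about (9.3, 5.3) to (7.2, 4.5), a distance of √(2.1² + 0.8²) ≈ 2.2.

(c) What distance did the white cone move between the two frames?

1.5

From (6.2, 2.5) to (4.7, 2.2), the white cone covered √(1.5² + 0.3²) ≈ 1.5 units.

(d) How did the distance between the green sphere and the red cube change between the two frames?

+3.8

They were about 1.4 units apart before and 5.2 after — 3.8 units further apart.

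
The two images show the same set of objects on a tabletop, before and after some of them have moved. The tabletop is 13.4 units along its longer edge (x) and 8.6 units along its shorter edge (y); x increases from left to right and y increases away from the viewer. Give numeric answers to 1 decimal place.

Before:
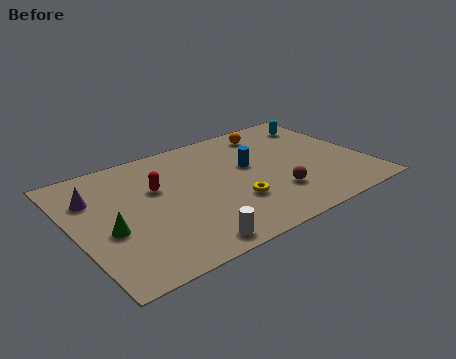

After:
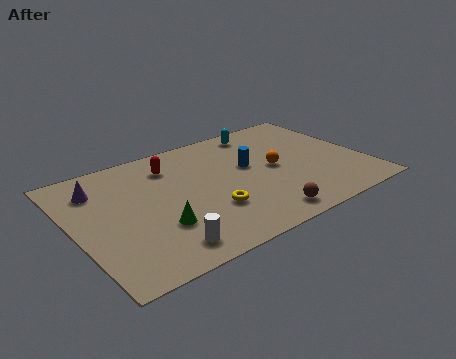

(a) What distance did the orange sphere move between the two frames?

2.9

The orange sphere moved from about (9.7, 7.2) to (9.3, 4.3), a distance of √(0.4² + 2.9²) ≈ 2.9.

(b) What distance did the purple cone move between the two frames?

0.6

The purple cone moved from about (1.1, 6.1) to (1.4, 6.6), a distance of √(0.3² + 0.5²) ≈ 0.6.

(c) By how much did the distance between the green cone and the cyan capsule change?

-3.7

They were about 11.2 units apart before and 7.5 after — 3.7 units closer together.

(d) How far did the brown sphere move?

1.6

From (8.9, 2.4) to (8.0, 1.1), the brown sphere covered √(0.9² + 1.3²) ≈ 1.6 units.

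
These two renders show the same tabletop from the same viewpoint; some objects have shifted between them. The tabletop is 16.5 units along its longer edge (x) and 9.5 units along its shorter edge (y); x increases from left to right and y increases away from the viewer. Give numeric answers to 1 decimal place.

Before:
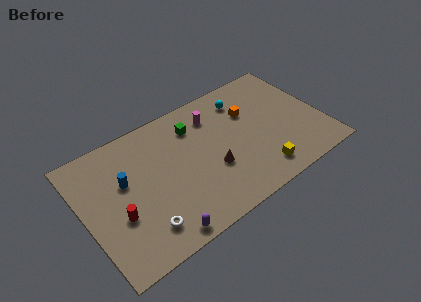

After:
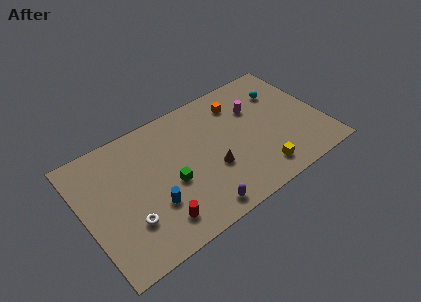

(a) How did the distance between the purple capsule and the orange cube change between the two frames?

-1.6

The distance was about 9.1 in the first image and 7.5 in the second, so they moved 1.6 units closer together.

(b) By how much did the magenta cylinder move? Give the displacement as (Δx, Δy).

(2.8, -0.9)

From the two frames, the magenta cylinder sits at roughly (9.4, 7.4) before and (12.2, 6.5) after.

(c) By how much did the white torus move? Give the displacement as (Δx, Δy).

(-0.8, 0.9)

The white torus was at about (3.5, 1.9) and moved to about (2.7, 2.8).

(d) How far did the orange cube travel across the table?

1.3

The orange cube was near (11.8, 6.4) before and (11.2, 7.5) after, so it travelled √(0.6² + 1.1²) ≈ 1.3 units.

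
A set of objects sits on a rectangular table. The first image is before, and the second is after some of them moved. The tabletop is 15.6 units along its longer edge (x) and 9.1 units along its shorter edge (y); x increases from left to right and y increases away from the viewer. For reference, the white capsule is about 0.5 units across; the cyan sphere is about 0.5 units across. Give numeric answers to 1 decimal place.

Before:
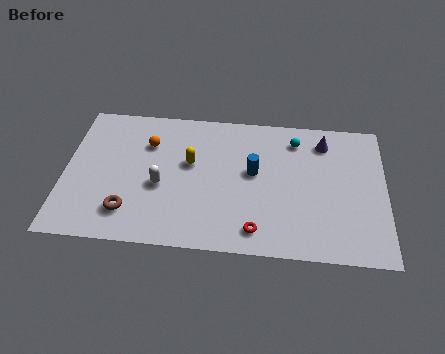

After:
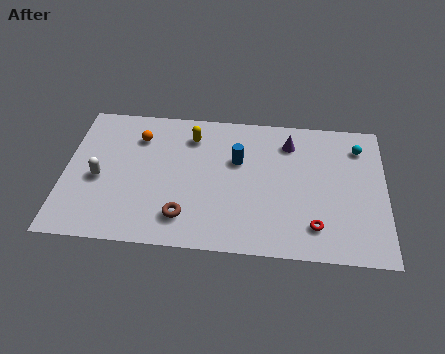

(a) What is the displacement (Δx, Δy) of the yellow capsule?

(0.0, 1.8)

The yellow capsule was at about (6.1, 5.4) and moved to about (6.1, 7.2).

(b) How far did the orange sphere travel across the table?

0.6

The orange sphere moved from about (4.0, 6.5) to (3.5, 6.9), a distance of √(0.5² + 0.4²) ≈ 0.6.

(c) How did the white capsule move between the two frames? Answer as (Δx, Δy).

(-3.0, 0.2)

The white capsule was at about (4.7, 3.8) and moved to about (1.7, 4.0).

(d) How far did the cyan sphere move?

3.1

From (11.2, 7.4) to (14.3, 7.2), the cyan sphere covered √(3.1² + 0.2²) ≈ 3.1 units.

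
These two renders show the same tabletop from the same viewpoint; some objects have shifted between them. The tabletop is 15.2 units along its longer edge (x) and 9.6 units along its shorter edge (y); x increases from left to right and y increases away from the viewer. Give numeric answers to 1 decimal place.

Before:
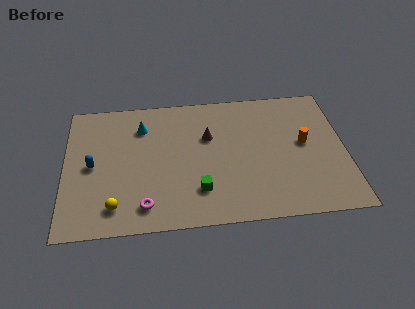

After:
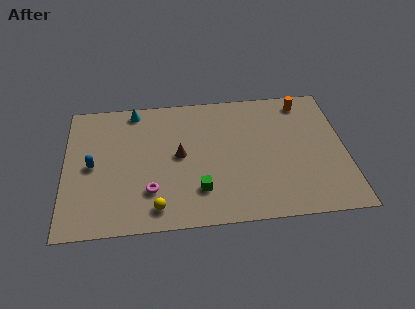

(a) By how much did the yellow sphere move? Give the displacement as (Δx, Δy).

(2.2, -0.3)

The yellow sphere started near (2.7, 1.7) and ended near (4.9, 1.4).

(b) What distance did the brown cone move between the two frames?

2.0

The brown cone was near (7.8, 6.2) before and (6.2, 5.0) after, so it travelled √(1.6² + 1.2²) ≈ 2.0 units.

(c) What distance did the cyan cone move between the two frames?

1.4

The cyan cone was near (4.2, 7.3) before and (3.8, 8.6) after, so it travelled √(0.4² + 1.3²) ≈ 1.4 units.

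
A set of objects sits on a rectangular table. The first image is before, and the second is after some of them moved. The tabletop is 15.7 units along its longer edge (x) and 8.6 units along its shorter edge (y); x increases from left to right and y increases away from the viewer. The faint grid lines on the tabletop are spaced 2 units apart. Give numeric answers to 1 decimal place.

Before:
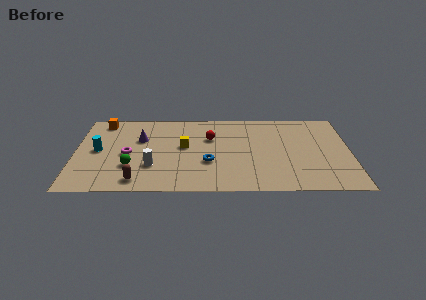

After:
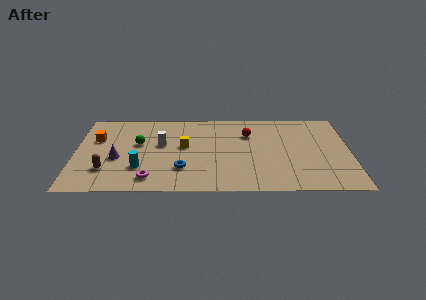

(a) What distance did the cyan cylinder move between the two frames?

3.1

From (1.3, 4.4) to (3.7, 2.5), the cyan cylinder covered √(2.4² + 1.9²) ≈ 3.1 units.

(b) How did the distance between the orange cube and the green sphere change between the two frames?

-2.6

Before: roughly 5.1 units apart; after: 2.5. That's 2.6 units closer together.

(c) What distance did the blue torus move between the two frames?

1.7

The blue torus moved from about (7.6, 3.1) to (6.1, 2.4), a distance of √(1.5² + 0.7²) ≈ 1.7.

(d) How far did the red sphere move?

2.2

From (7.7, 5.7) to (9.9, 6.1), the red sphere covered √(2.2² + 0.4²) ≈ 2.2 units.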